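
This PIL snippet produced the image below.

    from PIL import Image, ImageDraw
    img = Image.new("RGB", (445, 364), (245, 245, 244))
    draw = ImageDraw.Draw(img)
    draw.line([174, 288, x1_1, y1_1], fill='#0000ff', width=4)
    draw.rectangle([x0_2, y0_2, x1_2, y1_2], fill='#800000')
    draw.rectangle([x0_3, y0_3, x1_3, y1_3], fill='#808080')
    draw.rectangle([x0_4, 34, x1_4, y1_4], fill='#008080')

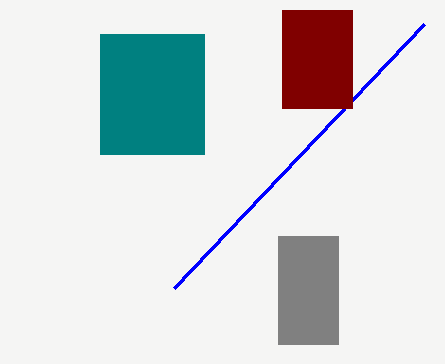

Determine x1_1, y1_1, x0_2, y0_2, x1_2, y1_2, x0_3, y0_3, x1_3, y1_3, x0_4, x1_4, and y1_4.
x1_1 = 424; y1_1 = 24; x0_2 = 282; y0_2 = 10; x1_2 = 352; y1_2 = 108; x0_3 = 278; y0_3 = 236; x1_3 = 338; y1_3 = 344; x0_4 = 100; x1_4 = 204; y1_4 = 154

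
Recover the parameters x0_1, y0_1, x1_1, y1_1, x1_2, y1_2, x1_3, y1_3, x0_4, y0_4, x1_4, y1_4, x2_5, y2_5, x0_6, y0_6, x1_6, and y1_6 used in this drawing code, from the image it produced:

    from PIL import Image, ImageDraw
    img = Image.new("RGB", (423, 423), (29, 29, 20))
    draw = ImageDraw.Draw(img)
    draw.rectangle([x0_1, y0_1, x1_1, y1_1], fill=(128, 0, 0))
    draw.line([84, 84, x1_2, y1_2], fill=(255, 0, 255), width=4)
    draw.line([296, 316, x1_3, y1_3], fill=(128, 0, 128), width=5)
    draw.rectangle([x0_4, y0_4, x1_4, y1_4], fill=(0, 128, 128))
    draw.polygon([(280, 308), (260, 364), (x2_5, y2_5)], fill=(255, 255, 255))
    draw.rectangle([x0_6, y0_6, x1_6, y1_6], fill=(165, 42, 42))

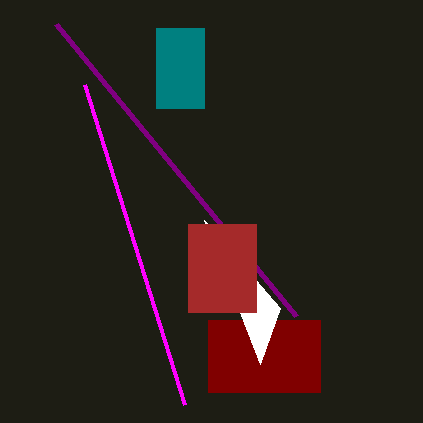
x0_1 = 208; y0_1 = 320; x1_1 = 320; y1_1 = 392; x1_2 = 184; y1_2 = 404; x1_3 = 56; y1_3 = 24; x0_4 = 156; y0_4 = 28; x1_4 = 204; y1_4 = 108; x2_5 = 204; y2_5 = 220; x0_6 = 188; y0_6 = 224; x1_6 = 256; y1_6 = 312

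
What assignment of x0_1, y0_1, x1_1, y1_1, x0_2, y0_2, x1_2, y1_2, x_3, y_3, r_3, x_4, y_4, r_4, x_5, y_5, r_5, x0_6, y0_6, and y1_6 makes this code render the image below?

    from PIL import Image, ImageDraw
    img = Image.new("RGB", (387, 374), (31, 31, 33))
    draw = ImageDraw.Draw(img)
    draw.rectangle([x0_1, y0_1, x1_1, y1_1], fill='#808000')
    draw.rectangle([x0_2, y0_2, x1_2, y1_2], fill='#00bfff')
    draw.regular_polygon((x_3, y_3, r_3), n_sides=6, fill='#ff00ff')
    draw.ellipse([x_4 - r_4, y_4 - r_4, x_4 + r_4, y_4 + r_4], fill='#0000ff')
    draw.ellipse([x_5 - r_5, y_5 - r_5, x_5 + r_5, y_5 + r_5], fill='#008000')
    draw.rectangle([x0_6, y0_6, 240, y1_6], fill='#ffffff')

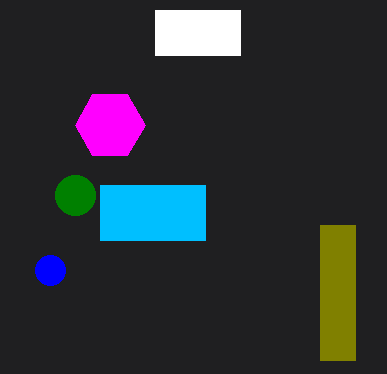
x0_1 = 320; y0_1 = 225; x1_1 = 355; y1_1 = 360; x0_2 = 100; y0_2 = 185; x1_2 = 205; y1_2 = 240; x_3 = 110; y_3 = 125; r_3 = 35; x_4 = 50; y_4 = 270; r_4 = 15; x_5 = 75; y_5 = 195; r_5 = 20; x0_6 = 155; y0_6 = 10; y1_6 = 55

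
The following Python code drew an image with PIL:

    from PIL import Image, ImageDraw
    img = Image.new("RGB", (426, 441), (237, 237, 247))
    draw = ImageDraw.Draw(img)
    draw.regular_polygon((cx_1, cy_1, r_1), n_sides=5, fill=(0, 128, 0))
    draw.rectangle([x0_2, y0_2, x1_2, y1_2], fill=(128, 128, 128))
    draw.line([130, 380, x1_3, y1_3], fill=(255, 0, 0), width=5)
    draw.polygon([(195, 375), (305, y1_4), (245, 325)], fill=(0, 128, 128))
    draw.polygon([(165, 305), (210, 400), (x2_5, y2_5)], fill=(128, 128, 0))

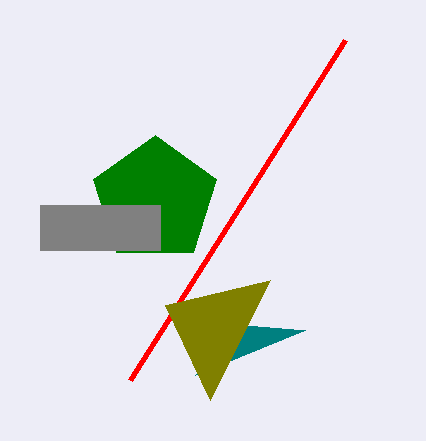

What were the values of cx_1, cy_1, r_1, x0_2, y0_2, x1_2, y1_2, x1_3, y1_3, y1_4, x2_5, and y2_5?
cx_1 = 155
cy_1 = 200
r_1 = 65
x0_2 = 40
y0_2 = 205
x1_2 = 160
y1_2 = 250
x1_3 = 345
y1_3 = 40
y1_4 = 330
x2_5 = 270
y2_5 = 280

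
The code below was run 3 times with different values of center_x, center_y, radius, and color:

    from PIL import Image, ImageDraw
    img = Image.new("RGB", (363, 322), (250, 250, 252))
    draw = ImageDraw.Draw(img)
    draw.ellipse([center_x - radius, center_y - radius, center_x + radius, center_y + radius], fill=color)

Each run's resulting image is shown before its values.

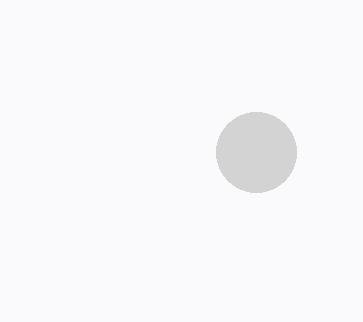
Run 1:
center_x = 256; center_y = 152; radius = 40; color = 'lightgray'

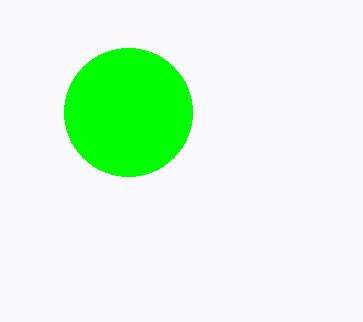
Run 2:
center_x = 128; center_y = 112; radius = 64; color = 'lime'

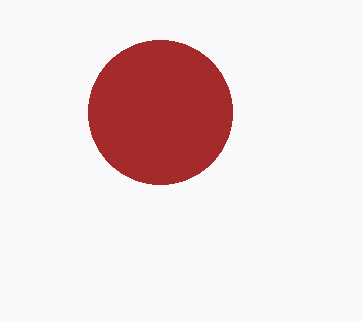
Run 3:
center_x = 160, center_y = 112, radius = 72, color = 'brown'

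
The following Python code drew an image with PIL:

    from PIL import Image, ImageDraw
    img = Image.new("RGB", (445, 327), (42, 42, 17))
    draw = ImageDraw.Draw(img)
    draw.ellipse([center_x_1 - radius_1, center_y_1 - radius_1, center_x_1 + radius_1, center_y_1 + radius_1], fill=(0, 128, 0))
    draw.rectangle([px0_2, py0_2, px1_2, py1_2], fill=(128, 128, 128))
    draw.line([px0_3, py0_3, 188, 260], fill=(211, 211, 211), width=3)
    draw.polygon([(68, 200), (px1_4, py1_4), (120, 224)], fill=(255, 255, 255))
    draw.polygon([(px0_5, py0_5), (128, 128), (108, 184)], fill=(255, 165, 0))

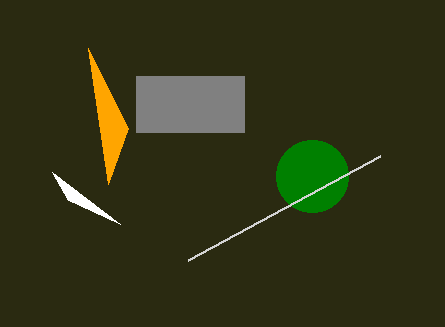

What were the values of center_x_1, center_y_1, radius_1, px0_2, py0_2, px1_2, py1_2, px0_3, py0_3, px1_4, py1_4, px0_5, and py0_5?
center_x_1 = 312, center_y_1 = 176, radius_1 = 36, px0_2 = 136, py0_2 = 76, px1_2 = 244, py1_2 = 132, px0_3 = 380, py0_3 = 156, px1_4 = 52, py1_4 = 172, px0_5 = 88, py0_5 = 48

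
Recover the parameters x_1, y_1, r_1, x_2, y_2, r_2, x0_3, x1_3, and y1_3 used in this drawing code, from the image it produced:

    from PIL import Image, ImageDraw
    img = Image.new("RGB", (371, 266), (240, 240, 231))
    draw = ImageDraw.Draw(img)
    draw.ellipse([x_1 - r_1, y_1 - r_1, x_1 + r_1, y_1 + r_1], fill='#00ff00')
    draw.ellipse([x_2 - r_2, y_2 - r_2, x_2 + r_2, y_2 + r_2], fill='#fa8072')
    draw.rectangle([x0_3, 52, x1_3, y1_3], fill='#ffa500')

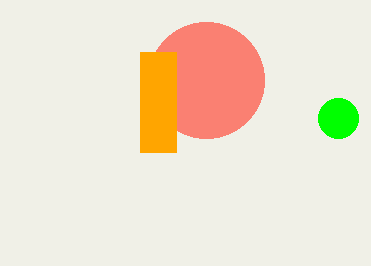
x_1 = 338, y_1 = 118, r_1 = 20, x_2 = 206, y_2 = 80, r_2 = 58, x0_3 = 140, x1_3 = 176, y1_3 = 152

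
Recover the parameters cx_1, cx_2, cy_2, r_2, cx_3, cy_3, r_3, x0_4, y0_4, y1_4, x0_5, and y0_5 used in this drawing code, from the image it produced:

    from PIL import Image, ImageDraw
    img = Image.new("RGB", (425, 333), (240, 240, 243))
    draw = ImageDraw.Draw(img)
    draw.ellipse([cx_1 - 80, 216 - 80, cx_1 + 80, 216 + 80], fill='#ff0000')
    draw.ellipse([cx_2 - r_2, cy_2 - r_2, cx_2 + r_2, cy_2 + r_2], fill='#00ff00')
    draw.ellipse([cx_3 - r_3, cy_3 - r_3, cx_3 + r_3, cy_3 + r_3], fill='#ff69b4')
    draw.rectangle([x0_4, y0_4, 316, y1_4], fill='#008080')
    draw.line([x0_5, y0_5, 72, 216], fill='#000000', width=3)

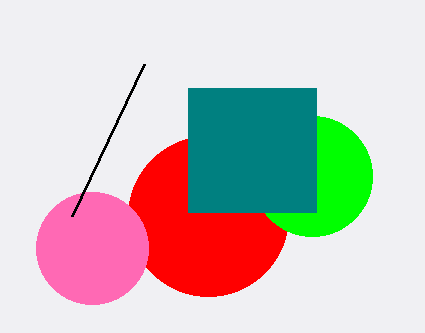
cx_1 = 208; cx_2 = 312; cy_2 = 176; r_2 = 60; cx_3 = 92; cy_3 = 248; r_3 = 56; x0_4 = 188; y0_4 = 88; y1_4 = 212; x0_5 = 144; y0_5 = 64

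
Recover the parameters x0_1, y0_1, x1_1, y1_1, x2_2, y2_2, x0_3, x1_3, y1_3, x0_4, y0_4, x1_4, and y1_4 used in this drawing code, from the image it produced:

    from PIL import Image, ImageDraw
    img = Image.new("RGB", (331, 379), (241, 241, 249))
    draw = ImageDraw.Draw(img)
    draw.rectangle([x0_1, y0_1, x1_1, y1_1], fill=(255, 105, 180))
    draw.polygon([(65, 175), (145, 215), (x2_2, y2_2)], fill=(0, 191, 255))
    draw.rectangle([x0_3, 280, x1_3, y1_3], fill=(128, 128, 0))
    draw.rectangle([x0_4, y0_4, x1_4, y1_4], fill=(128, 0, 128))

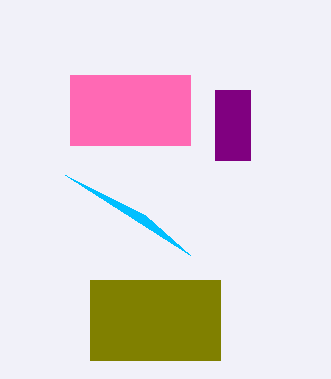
x0_1 = 70, y0_1 = 75, x1_1 = 190, y1_1 = 145, x2_2 = 190, y2_2 = 255, x0_3 = 90, x1_3 = 220, y1_3 = 360, x0_4 = 215, y0_4 = 90, x1_4 = 250, y1_4 = 160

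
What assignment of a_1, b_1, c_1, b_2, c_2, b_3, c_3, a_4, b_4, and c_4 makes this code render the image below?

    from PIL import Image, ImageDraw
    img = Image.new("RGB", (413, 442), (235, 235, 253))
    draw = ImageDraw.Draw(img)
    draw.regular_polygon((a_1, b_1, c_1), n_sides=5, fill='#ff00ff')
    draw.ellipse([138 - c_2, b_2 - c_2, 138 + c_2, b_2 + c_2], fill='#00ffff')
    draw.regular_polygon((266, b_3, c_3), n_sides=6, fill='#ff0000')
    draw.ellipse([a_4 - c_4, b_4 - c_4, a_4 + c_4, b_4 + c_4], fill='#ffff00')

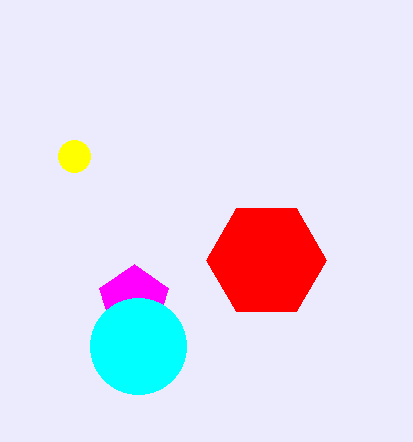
a_1 = 134
b_1 = 300
c_1 = 36
b_2 = 346
c_2 = 48
b_3 = 260
c_3 = 60
a_4 = 74
b_4 = 156
c_4 = 16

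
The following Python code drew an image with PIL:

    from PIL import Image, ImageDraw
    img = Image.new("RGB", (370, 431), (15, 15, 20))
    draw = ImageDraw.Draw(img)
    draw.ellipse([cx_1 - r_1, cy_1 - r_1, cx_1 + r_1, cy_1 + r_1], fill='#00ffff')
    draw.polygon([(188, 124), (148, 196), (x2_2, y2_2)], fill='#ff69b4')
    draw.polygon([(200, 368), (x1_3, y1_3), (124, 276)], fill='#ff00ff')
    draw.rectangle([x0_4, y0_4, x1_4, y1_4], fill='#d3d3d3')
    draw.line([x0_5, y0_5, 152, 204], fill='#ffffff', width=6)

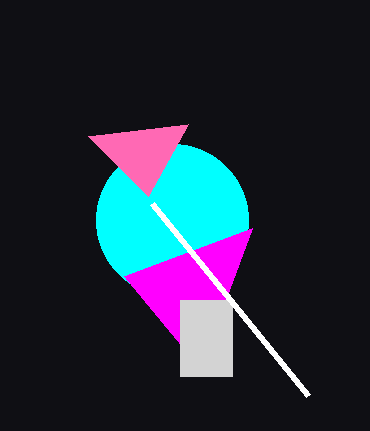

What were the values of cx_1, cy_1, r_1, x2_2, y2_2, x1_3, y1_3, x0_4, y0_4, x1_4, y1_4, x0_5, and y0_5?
cx_1 = 172
cy_1 = 220
r_1 = 76
x2_2 = 88
y2_2 = 136
x1_3 = 252
y1_3 = 228
x0_4 = 180
y0_4 = 300
x1_4 = 232
y1_4 = 376
x0_5 = 308
y0_5 = 396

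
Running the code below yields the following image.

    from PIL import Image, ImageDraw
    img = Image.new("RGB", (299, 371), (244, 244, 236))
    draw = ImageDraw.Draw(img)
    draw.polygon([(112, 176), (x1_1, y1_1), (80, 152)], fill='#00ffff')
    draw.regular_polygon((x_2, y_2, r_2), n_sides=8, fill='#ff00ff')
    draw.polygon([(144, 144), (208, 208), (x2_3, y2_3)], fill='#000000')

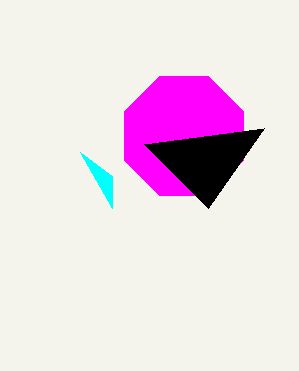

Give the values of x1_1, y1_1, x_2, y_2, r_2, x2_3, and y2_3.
x1_1 = 112
y1_1 = 208
x_2 = 184
y_2 = 136
r_2 = 64
x2_3 = 264
y2_3 = 128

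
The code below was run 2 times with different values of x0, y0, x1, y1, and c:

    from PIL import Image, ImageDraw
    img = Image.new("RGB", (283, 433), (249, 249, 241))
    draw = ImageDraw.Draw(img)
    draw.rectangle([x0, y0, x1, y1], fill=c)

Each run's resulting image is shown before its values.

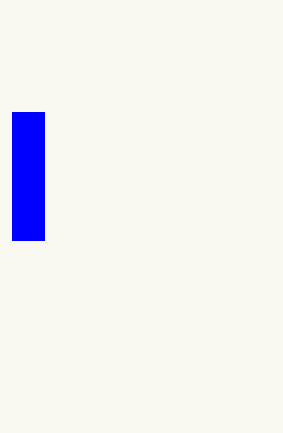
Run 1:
x0 = 12
y0 = 112
x1 = 44
y1 = 240
c = 'blue'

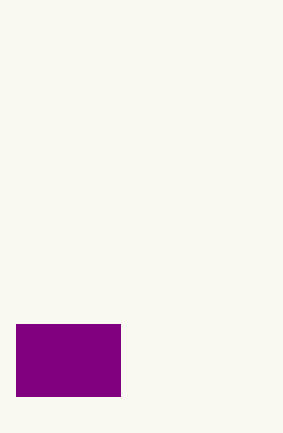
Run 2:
x0 = 16
y0 = 324
x1 = 120
y1 = 396
c = 'purple'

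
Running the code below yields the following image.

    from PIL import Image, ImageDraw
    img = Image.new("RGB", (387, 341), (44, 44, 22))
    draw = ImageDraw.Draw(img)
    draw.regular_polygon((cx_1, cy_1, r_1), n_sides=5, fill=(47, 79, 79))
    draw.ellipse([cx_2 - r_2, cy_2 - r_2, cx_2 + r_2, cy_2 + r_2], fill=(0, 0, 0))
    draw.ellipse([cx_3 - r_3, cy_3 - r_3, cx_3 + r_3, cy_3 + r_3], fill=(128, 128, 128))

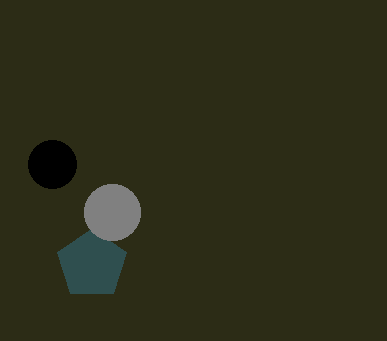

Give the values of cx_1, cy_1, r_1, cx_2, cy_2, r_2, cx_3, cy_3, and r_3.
cx_1 = 92
cy_1 = 264
r_1 = 36
cx_2 = 52
cy_2 = 164
r_2 = 24
cx_3 = 112
cy_3 = 212
r_3 = 28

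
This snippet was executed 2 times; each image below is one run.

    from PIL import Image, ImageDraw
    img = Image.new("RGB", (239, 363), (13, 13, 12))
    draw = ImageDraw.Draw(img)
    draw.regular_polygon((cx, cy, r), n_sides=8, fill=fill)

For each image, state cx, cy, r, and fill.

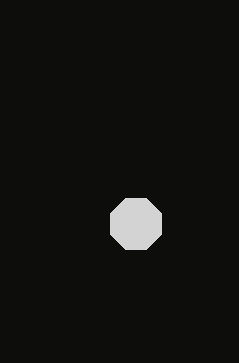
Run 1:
cx = 136, cy = 224, r = 28, fill = 'lightgray'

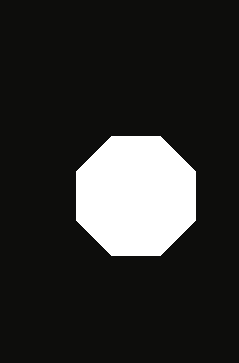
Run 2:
cx = 136, cy = 196, r = 64, fill = 'white'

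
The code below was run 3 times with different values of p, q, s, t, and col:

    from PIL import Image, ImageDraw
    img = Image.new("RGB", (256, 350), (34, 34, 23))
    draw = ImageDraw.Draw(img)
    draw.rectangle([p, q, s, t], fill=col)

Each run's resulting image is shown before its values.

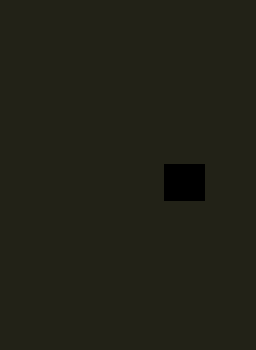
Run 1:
p = 164
q = 164
s = 204
t = 200
col = 'black'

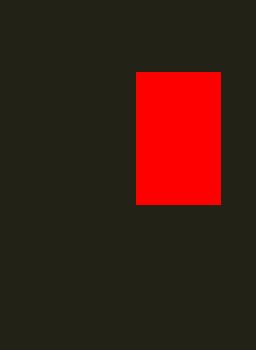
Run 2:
p = 136; q = 72; s = 220; t = 204; col = 'red'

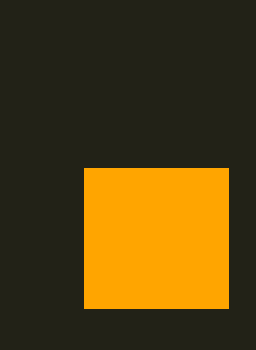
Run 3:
p = 84, q = 168, s = 228, t = 308, col = 'orange'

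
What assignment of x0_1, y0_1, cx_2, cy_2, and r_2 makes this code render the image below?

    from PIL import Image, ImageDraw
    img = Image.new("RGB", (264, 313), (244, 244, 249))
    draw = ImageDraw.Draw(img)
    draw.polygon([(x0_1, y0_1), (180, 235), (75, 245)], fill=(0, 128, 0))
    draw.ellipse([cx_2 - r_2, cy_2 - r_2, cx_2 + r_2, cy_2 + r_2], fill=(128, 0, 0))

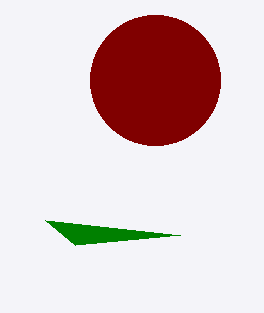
x0_1 = 45
y0_1 = 220
cx_2 = 155
cy_2 = 80
r_2 = 65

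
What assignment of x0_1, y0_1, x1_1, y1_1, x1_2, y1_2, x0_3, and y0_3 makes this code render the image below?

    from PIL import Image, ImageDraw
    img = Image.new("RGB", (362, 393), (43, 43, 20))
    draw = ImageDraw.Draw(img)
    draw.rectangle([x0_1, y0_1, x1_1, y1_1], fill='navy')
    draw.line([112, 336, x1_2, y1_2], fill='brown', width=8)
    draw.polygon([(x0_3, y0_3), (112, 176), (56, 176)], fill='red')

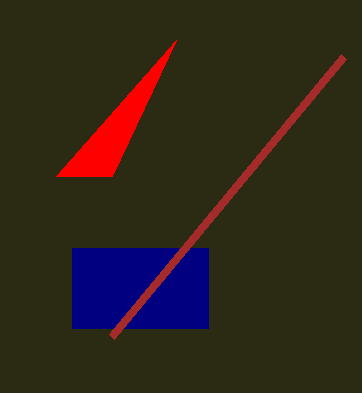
x0_1 = 72, y0_1 = 248, x1_1 = 208, y1_1 = 328, x1_2 = 344, y1_2 = 56, x0_3 = 176, y0_3 = 40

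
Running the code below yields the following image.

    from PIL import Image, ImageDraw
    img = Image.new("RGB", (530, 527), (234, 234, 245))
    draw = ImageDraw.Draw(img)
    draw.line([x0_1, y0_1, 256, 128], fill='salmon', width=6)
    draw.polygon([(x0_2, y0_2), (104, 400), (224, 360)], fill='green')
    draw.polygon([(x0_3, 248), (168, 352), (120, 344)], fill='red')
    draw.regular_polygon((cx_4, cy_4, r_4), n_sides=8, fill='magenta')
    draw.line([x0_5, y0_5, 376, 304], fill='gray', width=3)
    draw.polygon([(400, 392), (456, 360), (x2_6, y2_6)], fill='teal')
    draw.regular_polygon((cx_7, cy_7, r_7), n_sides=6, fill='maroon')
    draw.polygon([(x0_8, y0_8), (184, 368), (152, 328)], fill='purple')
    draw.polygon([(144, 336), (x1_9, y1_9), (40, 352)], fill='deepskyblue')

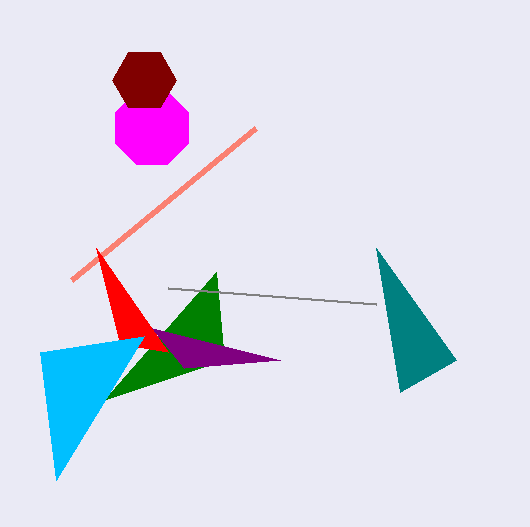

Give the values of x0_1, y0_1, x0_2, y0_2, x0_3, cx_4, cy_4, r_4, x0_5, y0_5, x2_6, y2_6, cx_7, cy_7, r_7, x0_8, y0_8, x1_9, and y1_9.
x0_1 = 72
y0_1 = 280
x0_2 = 216
y0_2 = 272
x0_3 = 96
cx_4 = 152
cy_4 = 128
r_4 = 40
x0_5 = 168
y0_5 = 288
x2_6 = 376
y2_6 = 248
cx_7 = 144
cy_7 = 80
r_7 = 32
x0_8 = 280
y0_8 = 360
x1_9 = 56
y1_9 = 480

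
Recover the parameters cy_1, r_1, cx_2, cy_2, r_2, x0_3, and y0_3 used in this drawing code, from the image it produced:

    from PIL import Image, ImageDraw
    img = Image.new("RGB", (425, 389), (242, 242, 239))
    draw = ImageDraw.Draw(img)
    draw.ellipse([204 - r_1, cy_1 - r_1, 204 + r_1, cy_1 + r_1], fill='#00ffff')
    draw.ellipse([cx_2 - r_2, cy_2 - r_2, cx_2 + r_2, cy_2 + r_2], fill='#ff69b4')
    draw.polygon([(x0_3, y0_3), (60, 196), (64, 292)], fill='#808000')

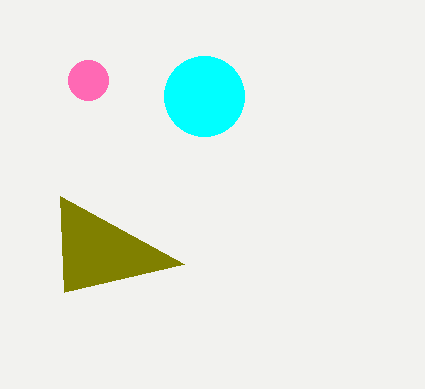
cy_1 = 96; r_1 = 40; cx_2 = 88; cy_2 = 80; r_2 = 20; x0_3 = 184; y0_3 = 264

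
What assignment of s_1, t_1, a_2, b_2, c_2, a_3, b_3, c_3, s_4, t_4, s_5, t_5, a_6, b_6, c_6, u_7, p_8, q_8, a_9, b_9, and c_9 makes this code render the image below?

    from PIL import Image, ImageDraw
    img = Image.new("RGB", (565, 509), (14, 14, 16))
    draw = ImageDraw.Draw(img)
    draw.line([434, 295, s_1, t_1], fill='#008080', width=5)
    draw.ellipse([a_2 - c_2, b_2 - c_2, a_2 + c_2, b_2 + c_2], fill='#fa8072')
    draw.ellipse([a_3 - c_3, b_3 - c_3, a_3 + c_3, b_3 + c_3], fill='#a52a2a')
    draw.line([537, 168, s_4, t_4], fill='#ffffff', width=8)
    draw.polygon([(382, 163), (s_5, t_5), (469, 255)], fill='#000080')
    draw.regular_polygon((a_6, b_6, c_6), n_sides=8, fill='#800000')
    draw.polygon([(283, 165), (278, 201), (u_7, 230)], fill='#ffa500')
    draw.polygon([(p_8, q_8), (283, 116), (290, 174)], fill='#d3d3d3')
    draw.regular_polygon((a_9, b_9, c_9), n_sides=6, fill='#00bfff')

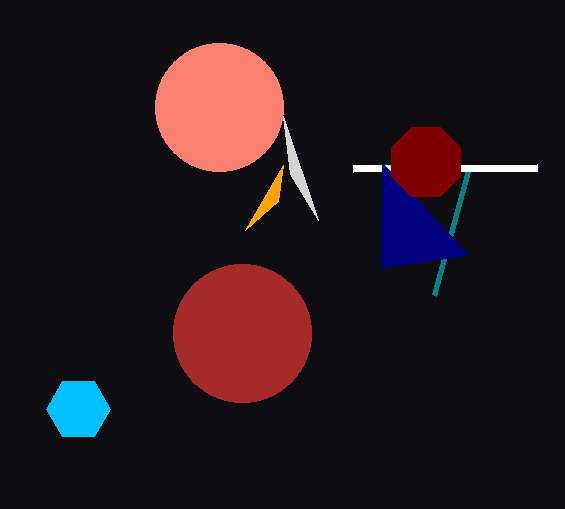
s_1 = 468, t_1 = 171, a_2 = 219, b_2 = 107, c_2 = 64, a_3 = 242, b_3 = 333, c_3 = 69, s_4 = 353, t_4 = 169, s_5 = 381, t_5 = 268, a_6 = 426, b_6 = 162, c_6 = 37, u_7 = 245, p_8 = 318, q_8 = 220, a_9 = 78, b_9 = 409, c_9 = 32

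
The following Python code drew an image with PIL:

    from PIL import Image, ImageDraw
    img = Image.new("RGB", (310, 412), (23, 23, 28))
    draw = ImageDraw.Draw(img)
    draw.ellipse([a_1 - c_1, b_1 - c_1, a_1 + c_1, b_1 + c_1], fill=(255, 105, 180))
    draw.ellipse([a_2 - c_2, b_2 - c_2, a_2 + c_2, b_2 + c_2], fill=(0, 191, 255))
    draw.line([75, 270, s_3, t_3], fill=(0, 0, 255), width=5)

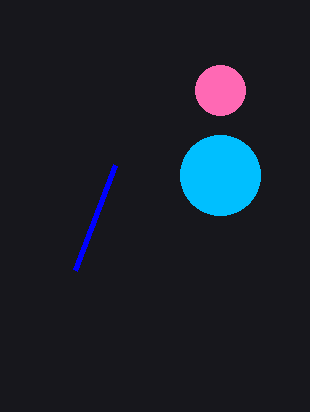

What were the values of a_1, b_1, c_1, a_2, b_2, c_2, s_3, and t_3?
a_1 = 220, b_1 = 90, c_1 = 25, a_2 = 220, b_2 = 175, c_2 = 40, s_3 = 115, t_3 = 165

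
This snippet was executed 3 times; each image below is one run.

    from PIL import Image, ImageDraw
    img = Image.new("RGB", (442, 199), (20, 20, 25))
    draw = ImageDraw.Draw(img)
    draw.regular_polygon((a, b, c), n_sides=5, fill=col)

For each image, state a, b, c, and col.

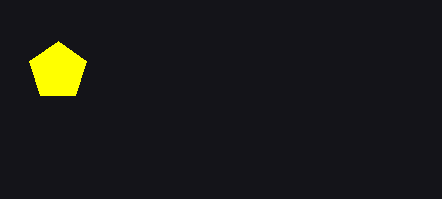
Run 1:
a = 58, b = 71, c = 30, col = 'yellow'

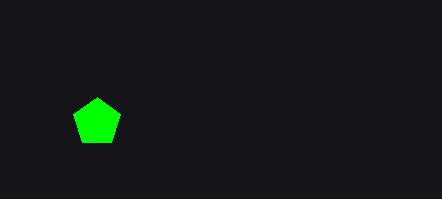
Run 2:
a = 97, b = 122, c = 25, col = 'lime'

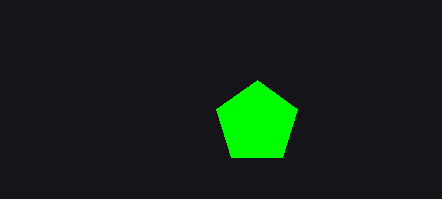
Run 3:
a = 257, b = 123, c = 43, col = 'lime'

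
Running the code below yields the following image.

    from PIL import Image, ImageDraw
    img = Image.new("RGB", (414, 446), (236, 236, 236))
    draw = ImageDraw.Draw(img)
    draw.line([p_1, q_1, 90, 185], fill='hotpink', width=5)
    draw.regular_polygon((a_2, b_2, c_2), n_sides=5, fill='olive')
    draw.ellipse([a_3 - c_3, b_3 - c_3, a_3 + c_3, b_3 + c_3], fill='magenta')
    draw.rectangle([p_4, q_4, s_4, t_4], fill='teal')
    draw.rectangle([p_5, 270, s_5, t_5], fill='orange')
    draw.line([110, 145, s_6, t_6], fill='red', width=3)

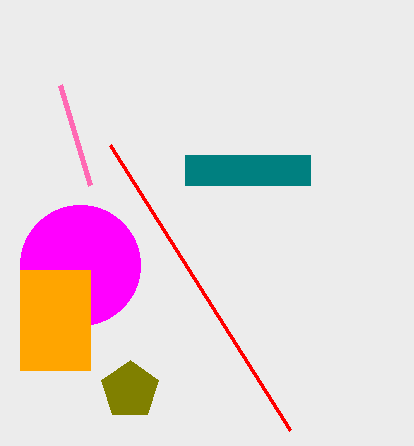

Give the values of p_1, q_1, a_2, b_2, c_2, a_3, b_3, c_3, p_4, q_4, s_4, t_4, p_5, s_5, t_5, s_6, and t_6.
p_1 = 60; q_1 = 85; a_2 = 130; b_2 = 390; c_2 = 30; a_3 = 80; b_3 = 265; c_3 = 60; p_4 = 185; q_4 = 155; s_4 = 310; t_4 = 185; p_5 = 20; s_5 = 90; t_5 = 370; s_6 = 290; t_6 = 430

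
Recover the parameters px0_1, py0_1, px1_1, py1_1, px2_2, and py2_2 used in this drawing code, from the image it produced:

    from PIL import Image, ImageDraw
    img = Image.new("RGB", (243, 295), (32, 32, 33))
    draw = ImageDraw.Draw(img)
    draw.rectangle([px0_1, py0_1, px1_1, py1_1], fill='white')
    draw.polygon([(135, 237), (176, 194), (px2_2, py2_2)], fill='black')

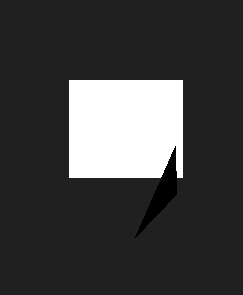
px0_1 = 69; py0_1 = 80; px1_1 = 182; py1_1 = 177; px2_2 = 175; py2_2 = 146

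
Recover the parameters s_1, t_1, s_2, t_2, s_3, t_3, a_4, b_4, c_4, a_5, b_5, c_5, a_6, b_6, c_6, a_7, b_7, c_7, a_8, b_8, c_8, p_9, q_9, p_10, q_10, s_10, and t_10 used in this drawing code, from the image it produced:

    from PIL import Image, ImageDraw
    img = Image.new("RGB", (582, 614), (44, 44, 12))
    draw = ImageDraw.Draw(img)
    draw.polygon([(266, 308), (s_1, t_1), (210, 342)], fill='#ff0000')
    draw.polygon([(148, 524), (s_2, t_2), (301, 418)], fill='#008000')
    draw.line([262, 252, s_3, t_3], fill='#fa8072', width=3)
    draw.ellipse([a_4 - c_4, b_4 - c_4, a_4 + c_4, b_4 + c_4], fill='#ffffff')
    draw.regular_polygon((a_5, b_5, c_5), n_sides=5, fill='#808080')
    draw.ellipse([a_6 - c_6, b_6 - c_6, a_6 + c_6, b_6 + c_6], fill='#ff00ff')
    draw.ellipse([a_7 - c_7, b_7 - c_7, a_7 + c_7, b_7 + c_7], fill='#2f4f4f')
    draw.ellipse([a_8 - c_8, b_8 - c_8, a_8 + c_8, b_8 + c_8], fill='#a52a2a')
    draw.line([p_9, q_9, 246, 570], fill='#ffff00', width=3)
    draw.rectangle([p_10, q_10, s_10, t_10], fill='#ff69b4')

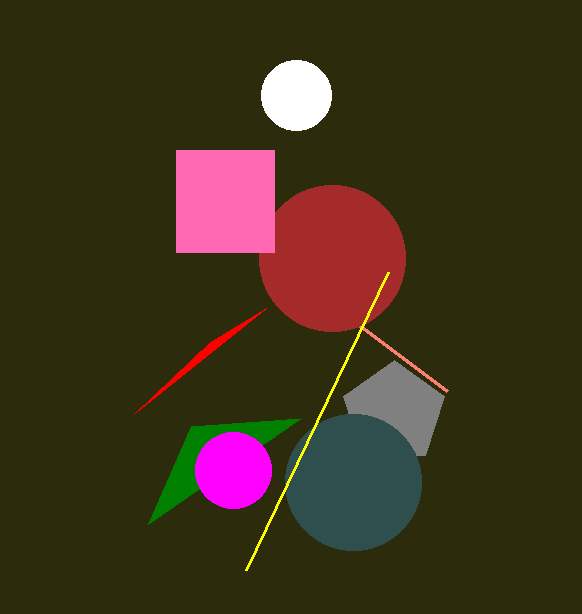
s_1 = 135; t_1 = 413; s_2 = 191; t_2 = 426; s_3 = 447; t_3 = 391; a_4 = 296; b_4 = 95; c_4 = 35; a_5 = 394; b_5 = 413; c_5 = 53; a_6 = 233; b_6 = 470; c_6 = 38; a_7 = 353; b_7 = 482; c_7 = 68; a_8 = 332; b_8 = 258; c_8 = 73; p_9 = 388; q_9 = 272; p_10 = 176; q_10 = 150; s_10 = 274; t_10 = 252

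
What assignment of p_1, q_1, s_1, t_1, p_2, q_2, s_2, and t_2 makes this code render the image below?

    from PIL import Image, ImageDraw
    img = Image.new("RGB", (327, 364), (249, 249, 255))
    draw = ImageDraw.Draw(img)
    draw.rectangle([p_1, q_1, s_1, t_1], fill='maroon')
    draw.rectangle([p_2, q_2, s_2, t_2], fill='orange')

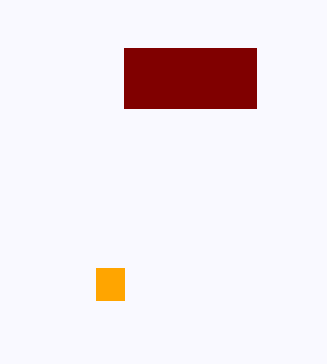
p_1 = 124
q_1 = 48
s_1 = 256
t_1 = 108
p_2 = 96
q_2 = 268
s_2 = 124
t_2 = 300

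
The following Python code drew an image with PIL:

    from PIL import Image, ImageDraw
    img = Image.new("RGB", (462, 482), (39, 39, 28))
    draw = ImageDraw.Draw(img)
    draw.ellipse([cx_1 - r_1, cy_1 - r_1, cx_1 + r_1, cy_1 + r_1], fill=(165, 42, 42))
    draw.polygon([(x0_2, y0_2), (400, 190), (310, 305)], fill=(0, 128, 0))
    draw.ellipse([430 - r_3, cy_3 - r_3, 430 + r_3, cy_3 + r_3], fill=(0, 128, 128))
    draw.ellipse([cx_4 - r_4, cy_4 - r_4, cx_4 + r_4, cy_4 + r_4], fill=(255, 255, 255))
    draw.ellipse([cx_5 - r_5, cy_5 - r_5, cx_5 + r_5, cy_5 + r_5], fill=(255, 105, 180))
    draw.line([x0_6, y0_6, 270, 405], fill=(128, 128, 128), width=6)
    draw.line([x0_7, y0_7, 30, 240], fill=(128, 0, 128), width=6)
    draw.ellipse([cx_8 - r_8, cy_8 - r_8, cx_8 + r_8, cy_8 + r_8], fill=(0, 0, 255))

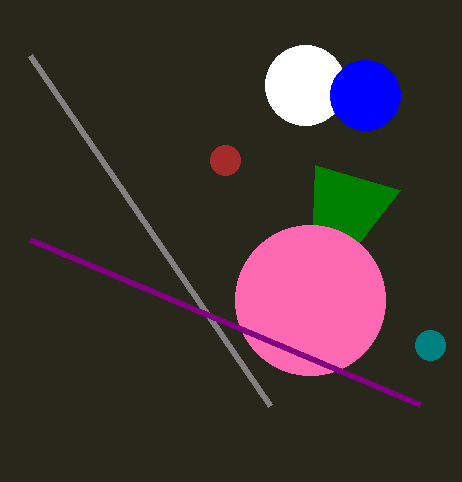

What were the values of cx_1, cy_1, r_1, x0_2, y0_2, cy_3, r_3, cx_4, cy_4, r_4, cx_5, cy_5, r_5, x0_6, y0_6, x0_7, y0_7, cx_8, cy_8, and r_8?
cx_1 = 225, cy_1 = 160, r_1 = 15, x0_2 = 315, y0_2 = 165, cy_3 = 345, r_3 = 15, cx_4 = 305, cy_4 = 85, r_4 = 40, cx_5 = 310, cy_5 = 300, r_5 = 75, x0_6 = 30, y0_6 = 55, x0_7 = 420, y0_7 = 405, cx_8 = 365, cy_8 = 95, r_8 = 35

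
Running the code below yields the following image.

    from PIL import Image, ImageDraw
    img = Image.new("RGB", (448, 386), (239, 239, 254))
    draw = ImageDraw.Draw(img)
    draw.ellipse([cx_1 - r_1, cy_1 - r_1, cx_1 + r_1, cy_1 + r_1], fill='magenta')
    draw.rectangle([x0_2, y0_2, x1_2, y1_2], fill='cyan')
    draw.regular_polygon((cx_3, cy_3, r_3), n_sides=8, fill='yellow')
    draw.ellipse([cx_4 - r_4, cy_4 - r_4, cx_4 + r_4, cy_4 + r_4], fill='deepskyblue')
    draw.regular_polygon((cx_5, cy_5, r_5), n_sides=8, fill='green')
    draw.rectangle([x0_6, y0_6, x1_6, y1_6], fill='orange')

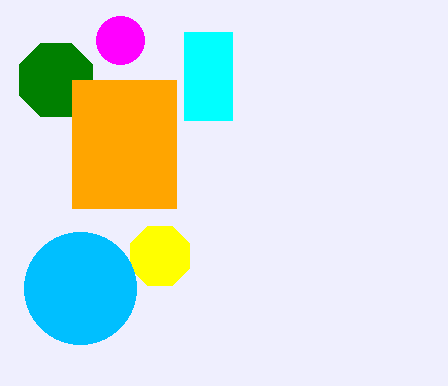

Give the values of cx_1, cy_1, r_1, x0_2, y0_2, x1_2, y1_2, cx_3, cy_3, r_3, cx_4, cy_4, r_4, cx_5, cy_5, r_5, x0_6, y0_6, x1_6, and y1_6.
cx_1 = 120, cy_1 = 40, r_1 = 24, x0_2 = 184, y0_2 = 32, x1_2 = 232, y1_2 = 120, cx_3 = 160, cy_3 = 256, r_3 = 32, cx_4 = 80, cy_4 = 288, r_4 = 56, cx_5 = 56, cy_5 = 80, r_5 = 40, x0_6 = 72, y0_6 = 80, x1_6 = 176, y1_6 = 208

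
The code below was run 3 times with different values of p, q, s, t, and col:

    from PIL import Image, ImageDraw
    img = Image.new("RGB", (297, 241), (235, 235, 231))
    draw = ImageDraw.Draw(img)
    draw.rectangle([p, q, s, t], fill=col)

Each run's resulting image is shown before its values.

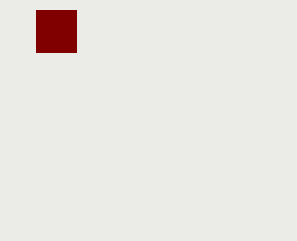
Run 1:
p = 36; q = 10; s = 76; t = 52; col = 'maroon'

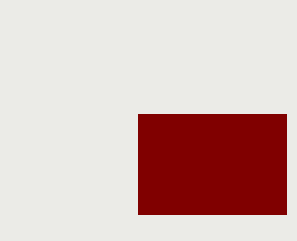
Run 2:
p = 138, q = 114, s = 286, t = 214, col = 'maroon'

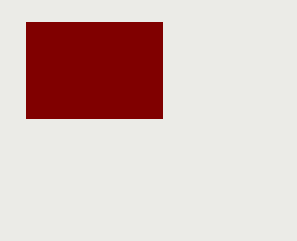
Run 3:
p = 26
q = 22
s = 162
t = 118
col = 'maroon'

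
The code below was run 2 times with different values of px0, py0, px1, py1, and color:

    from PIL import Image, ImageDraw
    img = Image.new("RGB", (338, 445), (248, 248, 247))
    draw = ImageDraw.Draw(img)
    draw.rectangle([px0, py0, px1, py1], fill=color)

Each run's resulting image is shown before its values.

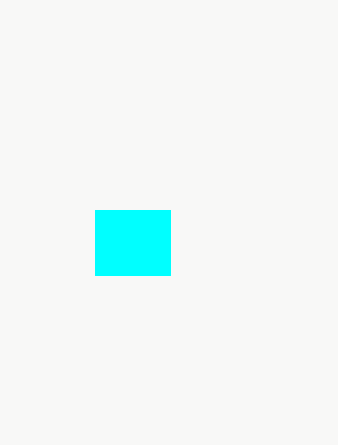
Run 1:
px0 = 95, py0 = 210, px1 = 170, py1 = 275, color = 'cyan'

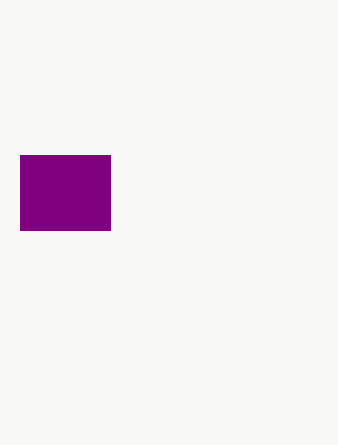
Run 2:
px0 = 20; py0 = 155; px1 = 110; py1 = 230; color = 'purple'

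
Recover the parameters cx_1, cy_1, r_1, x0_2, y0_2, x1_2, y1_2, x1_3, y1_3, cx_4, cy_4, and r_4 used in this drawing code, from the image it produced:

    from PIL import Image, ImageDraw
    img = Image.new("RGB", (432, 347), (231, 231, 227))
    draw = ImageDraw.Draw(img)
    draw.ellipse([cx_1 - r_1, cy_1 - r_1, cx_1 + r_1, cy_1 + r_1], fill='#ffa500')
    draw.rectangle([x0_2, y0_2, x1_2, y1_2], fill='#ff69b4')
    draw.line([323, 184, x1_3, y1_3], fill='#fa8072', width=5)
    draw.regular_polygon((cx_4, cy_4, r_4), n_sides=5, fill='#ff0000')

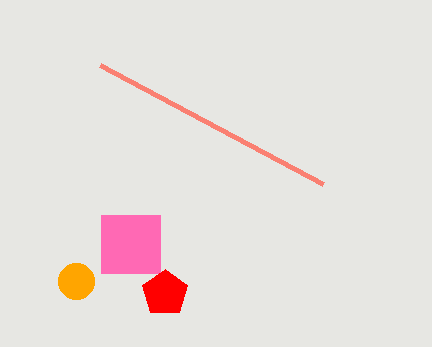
cx_1 = 76, cy_1 = 281, r_1 = 18, x0_2 = 101, y0_2 = 215, x1_2 = 160, y1_2 = 273, x1_3 = 100, y1_3 = 65, cx_4 = 165, cy_4 = 293, r_4 = 24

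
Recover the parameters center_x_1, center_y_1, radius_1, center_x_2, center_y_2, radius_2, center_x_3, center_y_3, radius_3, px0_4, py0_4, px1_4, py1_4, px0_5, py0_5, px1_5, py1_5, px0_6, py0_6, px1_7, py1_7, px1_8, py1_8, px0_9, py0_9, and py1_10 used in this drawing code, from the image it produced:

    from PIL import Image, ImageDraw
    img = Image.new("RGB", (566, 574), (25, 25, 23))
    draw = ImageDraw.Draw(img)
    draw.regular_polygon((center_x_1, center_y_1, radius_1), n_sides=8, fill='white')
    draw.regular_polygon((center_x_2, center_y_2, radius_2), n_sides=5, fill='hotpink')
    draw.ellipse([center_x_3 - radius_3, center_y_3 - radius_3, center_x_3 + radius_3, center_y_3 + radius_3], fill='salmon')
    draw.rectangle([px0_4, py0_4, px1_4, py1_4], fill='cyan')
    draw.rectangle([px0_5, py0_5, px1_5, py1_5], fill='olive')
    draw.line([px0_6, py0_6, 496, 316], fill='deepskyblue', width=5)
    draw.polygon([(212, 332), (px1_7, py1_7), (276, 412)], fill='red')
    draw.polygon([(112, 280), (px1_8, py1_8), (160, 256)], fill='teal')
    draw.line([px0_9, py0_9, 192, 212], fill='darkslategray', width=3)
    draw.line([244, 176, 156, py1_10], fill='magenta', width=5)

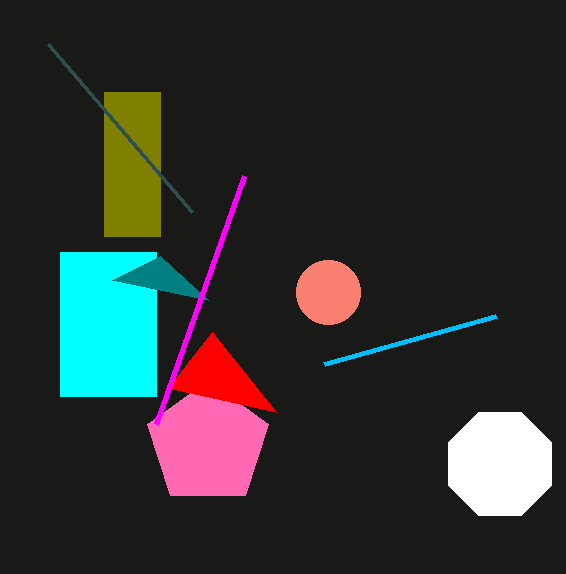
center_x_1 = 500, center_y_1 = 464, radius_1 = 56, center_x_2 = 208, center_y_2 = 444, radius_2 = 64, center_x_3 = 328, center_y_3 = 292, radius_3 = 32, px0_4 = 60, py0_4 = 252, px1_4 = 156, py1_4 = 396, px0_5 = 104, py0_5 = 92, px1_5 = 160, py1_5 = 236, px0_6 = 324, py0_6 = 364, px1_7 = 168, py1_7 = 388, px1_8 = 208, py1_8 = 300, px0_9 = 48, py0_9 = 44, py1_10 = 424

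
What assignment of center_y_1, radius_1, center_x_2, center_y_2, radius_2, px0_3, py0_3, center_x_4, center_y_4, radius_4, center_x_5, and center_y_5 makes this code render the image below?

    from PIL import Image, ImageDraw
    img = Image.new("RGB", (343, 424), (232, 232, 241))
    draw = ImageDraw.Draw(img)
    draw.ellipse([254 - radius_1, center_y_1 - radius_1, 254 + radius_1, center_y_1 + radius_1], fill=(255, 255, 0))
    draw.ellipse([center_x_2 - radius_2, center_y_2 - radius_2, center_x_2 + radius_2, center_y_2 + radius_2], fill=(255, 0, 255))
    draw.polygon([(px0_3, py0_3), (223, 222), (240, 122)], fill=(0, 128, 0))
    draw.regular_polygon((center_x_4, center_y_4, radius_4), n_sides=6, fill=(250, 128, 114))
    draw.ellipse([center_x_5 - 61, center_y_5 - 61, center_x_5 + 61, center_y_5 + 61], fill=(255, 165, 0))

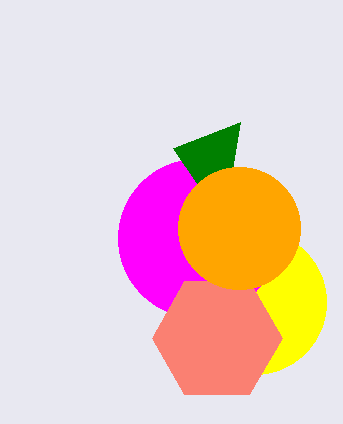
center_y_1 = 302, radius_1 = 72, center_x_2 = 197, center_y_2 = 238, radius_2 = 79, px0_3 = 173, py0_3 = 148, center_x_4 = 217, center_y_4 = 338, radius_4 = 65, center_x_5 = 239, center_y_5 = 228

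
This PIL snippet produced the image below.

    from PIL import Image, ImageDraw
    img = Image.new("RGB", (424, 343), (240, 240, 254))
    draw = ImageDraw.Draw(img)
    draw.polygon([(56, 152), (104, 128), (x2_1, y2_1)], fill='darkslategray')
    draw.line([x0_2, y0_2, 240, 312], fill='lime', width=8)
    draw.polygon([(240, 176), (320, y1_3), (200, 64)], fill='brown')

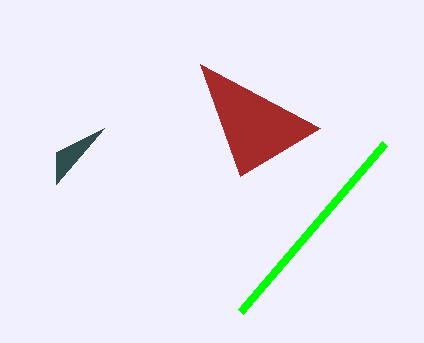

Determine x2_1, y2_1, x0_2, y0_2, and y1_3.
x2_1 = 56
y2_1 = 184
x0_2 = 384
y0_2 = 144
y1_3 = 128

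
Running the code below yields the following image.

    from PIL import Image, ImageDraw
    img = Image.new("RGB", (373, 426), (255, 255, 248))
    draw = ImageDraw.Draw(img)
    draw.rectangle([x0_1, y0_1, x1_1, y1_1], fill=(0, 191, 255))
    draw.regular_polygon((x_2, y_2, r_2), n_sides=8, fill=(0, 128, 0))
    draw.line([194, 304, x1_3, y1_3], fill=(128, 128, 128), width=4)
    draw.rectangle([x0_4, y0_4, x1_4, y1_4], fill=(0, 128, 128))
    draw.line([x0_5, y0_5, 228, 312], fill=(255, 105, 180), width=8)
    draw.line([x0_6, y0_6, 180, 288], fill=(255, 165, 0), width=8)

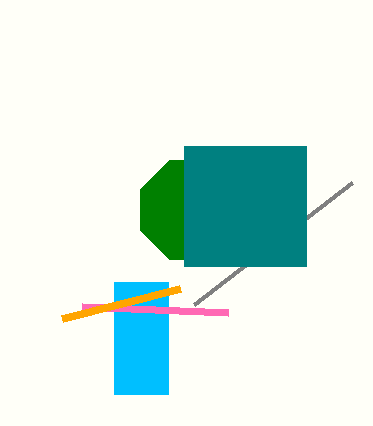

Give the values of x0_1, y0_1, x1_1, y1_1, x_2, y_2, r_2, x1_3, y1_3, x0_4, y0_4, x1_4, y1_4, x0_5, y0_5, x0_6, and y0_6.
x0_1 = 114
y0_1 = 282
x1_1 = 168
y1_1 = 394
x_2 = 190
y_2 = 210
r_2 = 54
x1_3 = 352
y1_3 = 182
x0_4 = 184
y0_4 = 146
x1_4 = 306
y1_4 = 266
x0_5 = 82
y0_5 = 306
x0_6 = 62
y0_6 = 318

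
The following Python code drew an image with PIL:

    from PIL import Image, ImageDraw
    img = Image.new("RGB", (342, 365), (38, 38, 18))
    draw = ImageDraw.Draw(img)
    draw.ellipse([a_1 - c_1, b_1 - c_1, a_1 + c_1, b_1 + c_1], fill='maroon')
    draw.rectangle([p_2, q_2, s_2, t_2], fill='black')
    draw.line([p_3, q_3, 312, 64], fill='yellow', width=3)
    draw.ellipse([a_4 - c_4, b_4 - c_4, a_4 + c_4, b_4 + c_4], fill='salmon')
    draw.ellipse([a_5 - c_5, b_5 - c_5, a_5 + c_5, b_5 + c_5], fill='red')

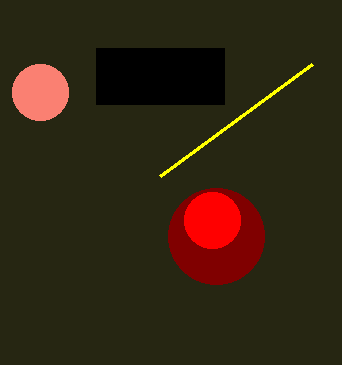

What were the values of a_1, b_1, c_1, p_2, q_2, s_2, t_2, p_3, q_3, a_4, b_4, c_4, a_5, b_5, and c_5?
a_1 = 216
b_1 = 236
c_1 = 48
p_2 = 96
q_2 = 48
s_2 = 224
t_2 = 104
p_3 = 160
q_3 = 176
a_4 = 40
b_4 = 92
c_4 = 28
a_5 = 212
b_5 = 220
c_5 = 28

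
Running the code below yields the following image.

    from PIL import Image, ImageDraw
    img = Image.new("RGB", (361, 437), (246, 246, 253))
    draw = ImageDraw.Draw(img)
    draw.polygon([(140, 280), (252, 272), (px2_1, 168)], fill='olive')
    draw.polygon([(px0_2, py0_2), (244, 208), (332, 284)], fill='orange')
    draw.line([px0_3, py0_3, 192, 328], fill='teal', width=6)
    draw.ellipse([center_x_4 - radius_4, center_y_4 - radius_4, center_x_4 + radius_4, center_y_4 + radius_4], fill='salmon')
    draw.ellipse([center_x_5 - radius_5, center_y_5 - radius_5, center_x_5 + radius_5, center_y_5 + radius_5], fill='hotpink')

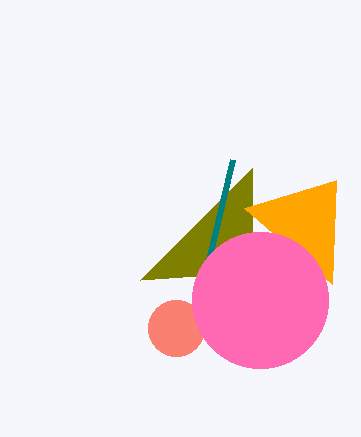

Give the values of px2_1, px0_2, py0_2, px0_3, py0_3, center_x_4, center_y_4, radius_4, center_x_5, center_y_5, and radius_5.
px2_1 = 252
px0_2 = 336
py0_2 = 180
px0_3 = 232
py0_3 = 160
center_x_4 = 176
center_y_4 = 328
radius_4 = 28
center_x_5 = 260
center_y_5 = 300
radius_5 = 68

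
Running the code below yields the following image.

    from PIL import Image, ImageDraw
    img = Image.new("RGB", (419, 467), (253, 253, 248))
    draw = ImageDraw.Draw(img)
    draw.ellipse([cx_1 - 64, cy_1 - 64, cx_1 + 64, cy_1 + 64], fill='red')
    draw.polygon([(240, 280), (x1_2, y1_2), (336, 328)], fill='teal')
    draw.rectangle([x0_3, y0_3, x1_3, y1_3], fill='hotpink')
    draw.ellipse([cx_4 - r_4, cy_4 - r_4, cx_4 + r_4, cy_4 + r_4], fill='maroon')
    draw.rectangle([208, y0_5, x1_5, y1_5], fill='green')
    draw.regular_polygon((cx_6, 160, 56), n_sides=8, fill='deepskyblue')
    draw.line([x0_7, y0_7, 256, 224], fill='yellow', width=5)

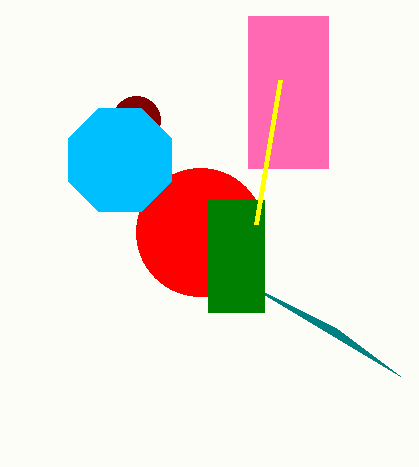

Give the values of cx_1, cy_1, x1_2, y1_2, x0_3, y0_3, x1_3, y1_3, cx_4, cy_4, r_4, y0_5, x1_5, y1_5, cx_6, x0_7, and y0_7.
cx_1 = 200, cy_1 = 232, x1_2 = 400, y1_2 = 376, x0_3 = 248, y0_3 = 16, x1_3 = 328, y1_3 = 168, cx_4 = 136, cy_4 = 120, r_4 = 24, y0_5 = 200, x1_5 = 264, y1_5 = 312, cx_6 = 120, x0_7 = 280, y0_7 = 80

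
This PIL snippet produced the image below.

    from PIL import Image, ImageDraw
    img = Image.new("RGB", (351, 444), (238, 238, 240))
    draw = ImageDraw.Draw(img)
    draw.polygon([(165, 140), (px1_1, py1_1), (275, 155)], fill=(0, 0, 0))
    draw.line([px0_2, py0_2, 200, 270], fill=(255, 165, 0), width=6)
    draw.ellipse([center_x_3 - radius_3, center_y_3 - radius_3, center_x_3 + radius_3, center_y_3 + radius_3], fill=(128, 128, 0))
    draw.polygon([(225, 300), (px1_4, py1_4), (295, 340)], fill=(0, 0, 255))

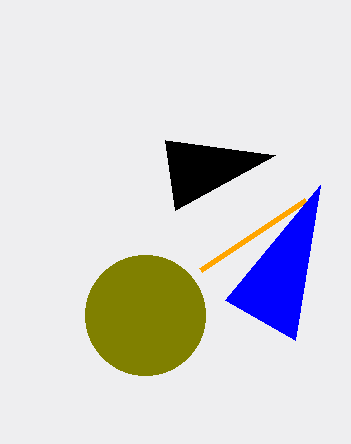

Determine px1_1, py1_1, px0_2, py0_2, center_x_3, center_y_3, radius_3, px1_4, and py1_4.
px1_1 = 175; py1_1 = 210; px0_2 = 305; py0_2 = 200; center_x_3 = 145; center_y_3 = 315; radius_3 = 60; px1_4 = 320; py1_4 = 185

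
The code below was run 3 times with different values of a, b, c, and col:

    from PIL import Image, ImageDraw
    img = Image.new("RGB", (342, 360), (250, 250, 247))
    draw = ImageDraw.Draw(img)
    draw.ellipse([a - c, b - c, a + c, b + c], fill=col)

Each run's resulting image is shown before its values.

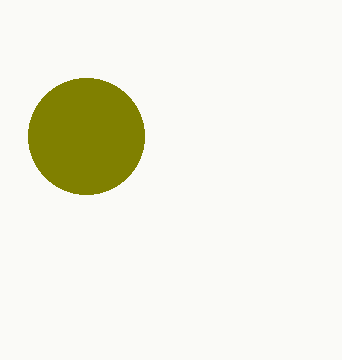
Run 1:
a = 86; b = 136; c = 58; col = 'olive'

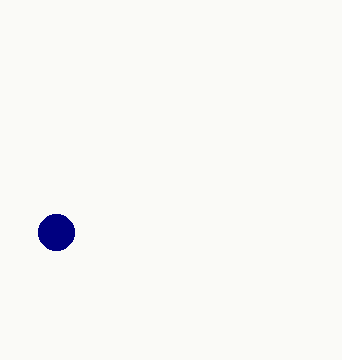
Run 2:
a = 56; b = 232; c = 18; col = 'navy'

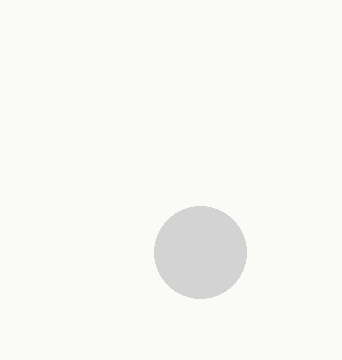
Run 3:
a = 200, b = 252, c = 46, col = 'lightgray'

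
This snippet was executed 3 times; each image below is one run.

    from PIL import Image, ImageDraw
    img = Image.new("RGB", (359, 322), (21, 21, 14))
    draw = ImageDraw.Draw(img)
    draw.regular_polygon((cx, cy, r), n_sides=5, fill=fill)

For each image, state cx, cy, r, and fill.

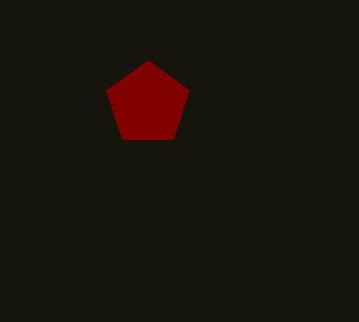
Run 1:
cx = 148, cy = 104, r = 44, fill = 'maroon'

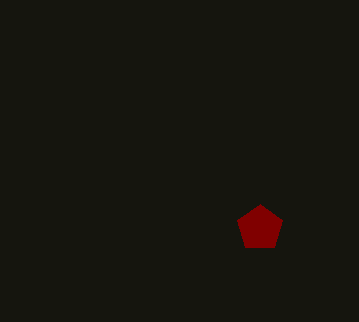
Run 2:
cx = 260; cy = 228; r = 24; fill = 'maroon'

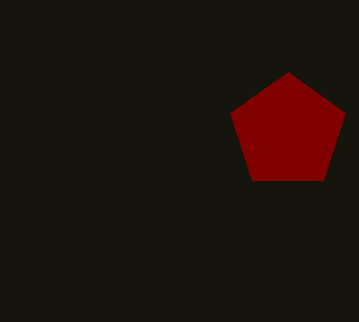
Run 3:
cx = 288; cy = 132; r = 60; fill = 'maroon'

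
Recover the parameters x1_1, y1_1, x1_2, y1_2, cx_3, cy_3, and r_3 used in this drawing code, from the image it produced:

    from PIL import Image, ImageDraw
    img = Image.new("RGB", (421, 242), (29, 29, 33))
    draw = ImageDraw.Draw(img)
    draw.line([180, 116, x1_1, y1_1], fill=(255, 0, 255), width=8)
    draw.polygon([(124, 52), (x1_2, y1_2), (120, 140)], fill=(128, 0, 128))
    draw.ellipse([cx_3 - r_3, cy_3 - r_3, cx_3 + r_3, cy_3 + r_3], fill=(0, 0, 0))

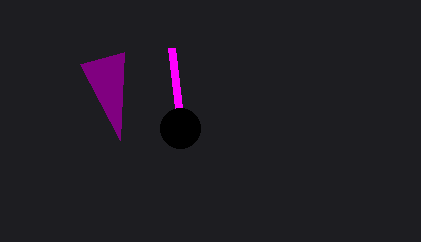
x1_1 = 172; y1_1 = 48; x1_2 = 80; y1_2 = 64; cx_3 = 180; cy_3 = 128; r_3 = 20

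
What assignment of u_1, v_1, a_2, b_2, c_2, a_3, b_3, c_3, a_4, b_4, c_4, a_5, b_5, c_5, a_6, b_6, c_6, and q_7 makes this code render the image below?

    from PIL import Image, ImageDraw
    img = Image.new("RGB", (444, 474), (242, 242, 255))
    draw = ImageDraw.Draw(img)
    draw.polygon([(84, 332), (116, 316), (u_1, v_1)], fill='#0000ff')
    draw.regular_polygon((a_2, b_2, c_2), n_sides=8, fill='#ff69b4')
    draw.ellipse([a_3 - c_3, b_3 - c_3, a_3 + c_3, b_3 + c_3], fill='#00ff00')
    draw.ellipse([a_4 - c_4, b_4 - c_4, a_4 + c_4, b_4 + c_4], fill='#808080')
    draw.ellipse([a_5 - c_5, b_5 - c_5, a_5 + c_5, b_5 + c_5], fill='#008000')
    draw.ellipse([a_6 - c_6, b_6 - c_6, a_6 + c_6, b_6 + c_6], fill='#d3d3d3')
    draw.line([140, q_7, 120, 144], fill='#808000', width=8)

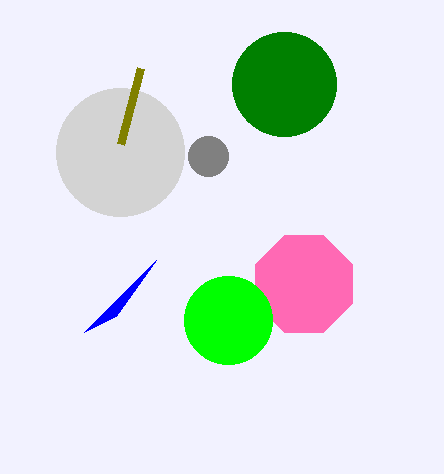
u_1 = 156, v_1 = 260, a_2 = 304, b_2 = 284, c_2 = 52, a_3 = 228, b_3 = 320, c_3 = 44, a_4 = 208, b_4 = 156, c_4 = 20, a_5 = 284, b_5 = 84, c_5 = 52, a_6 = 120, b_6 = 152, c_6 = 64, q_7 = 68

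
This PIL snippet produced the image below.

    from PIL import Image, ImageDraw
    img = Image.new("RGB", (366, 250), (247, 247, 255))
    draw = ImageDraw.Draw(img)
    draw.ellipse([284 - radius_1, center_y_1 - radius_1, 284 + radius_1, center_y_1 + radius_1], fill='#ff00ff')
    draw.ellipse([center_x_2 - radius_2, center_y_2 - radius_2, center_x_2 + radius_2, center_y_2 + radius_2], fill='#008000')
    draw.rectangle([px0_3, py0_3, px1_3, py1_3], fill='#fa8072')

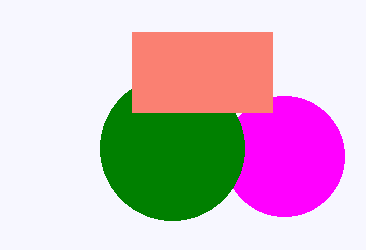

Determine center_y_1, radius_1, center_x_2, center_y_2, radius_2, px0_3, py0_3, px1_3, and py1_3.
center_y_1 = 156, radius_1 = 60, center_x_2 = 172, center_y_2 = 148, radius_2 = 72, px0_3 = 132, py0_3 = 32, px1_3 = 272, py1_3 = 112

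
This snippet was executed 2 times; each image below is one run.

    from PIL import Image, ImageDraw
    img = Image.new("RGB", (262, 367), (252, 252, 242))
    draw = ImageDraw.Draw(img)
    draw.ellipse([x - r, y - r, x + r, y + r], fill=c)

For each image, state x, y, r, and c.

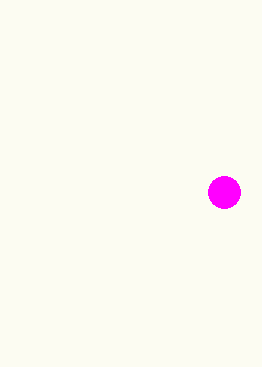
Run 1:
x = 224
y = 192
r = 16
c = 'magenta'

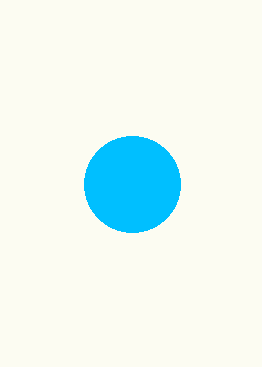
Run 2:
x = 132, y = 184, r = 48, c = 'deepskyblue'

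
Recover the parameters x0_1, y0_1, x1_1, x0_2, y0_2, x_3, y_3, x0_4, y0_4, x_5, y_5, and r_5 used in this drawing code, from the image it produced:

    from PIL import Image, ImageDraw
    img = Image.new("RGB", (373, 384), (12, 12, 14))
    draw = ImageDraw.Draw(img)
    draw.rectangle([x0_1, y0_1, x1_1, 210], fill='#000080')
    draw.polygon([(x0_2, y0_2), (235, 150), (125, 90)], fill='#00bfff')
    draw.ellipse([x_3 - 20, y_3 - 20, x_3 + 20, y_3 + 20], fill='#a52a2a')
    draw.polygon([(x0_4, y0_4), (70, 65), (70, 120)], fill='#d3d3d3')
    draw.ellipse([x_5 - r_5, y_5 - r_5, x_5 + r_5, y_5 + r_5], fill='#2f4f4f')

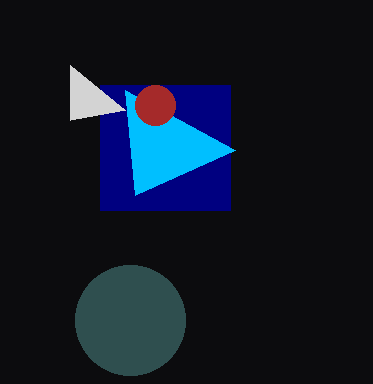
x0_1 = 100; y0_1 = 85; x1_1 = 230; x0_2 = 135; y0_2 = 195; x_3 = 155; y_3 = 105; x0_4 = 125; y0_4 = 110; x_5 = 130; y_5 = 320; r_5 = 55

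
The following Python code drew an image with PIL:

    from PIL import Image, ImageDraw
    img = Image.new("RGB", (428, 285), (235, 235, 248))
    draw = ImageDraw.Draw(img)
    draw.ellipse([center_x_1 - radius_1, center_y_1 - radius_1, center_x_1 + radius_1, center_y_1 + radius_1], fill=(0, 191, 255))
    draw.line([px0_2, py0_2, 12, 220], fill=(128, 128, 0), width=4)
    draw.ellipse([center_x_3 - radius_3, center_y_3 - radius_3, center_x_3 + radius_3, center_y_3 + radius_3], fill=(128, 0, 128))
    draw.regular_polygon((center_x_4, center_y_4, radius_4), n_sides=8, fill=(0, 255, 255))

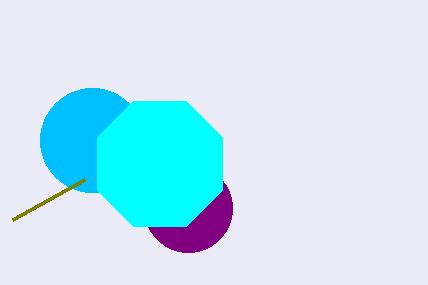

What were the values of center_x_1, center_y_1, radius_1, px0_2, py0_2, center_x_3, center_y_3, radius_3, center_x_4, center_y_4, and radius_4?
center_x_1 = 92, center_y_1 = 140, radius_1 = 52, px0_2 = 84, py0_2 = 180, center_x_3 = 188, center_y_3 = 208, radius_3 = 44, center_x_4 = 160, center_y_4 = 164, radius_4 = 68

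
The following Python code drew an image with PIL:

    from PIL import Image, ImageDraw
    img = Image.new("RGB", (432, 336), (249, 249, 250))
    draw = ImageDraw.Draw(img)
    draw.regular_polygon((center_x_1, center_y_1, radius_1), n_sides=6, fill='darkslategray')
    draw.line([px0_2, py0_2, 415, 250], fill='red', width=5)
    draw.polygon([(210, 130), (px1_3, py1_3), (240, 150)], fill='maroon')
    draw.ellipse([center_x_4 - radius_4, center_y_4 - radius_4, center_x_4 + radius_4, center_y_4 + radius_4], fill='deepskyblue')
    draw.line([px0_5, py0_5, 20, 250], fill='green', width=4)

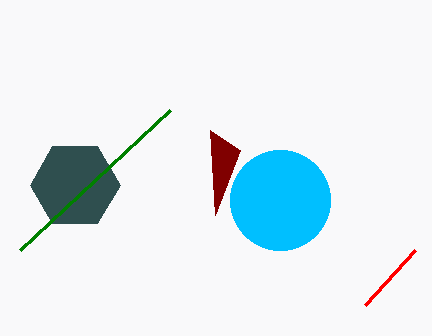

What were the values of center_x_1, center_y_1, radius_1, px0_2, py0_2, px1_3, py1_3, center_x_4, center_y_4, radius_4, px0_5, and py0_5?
center_x_1 = 75, center_y_1 = 185, radius_1 = 45, px0_2 = 365, py0_2 = 305, px1_3 = 215, py1_3 = 215, center_x_4 = 280, center_y_4 = 200, radius_4 = 50, px0_5 = 170, py0_5 = 110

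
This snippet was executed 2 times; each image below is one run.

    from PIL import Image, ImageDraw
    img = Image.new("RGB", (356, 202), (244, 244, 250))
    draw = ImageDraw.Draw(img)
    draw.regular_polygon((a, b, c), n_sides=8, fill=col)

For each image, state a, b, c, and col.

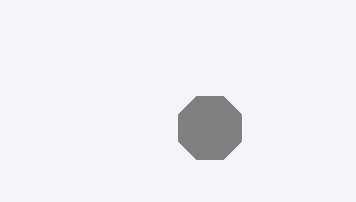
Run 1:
a = 210, b = 128, c = 34, col = 'gray'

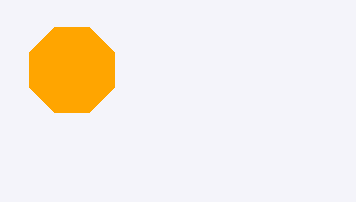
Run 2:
a = 72; b = 70; c = 46; col = 'orange'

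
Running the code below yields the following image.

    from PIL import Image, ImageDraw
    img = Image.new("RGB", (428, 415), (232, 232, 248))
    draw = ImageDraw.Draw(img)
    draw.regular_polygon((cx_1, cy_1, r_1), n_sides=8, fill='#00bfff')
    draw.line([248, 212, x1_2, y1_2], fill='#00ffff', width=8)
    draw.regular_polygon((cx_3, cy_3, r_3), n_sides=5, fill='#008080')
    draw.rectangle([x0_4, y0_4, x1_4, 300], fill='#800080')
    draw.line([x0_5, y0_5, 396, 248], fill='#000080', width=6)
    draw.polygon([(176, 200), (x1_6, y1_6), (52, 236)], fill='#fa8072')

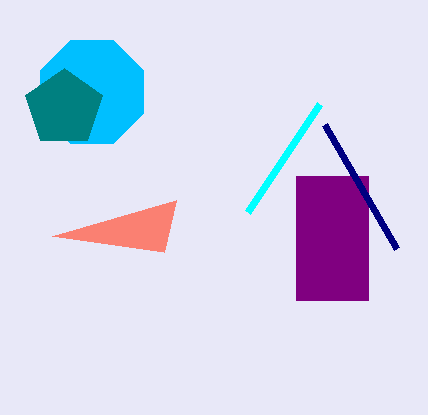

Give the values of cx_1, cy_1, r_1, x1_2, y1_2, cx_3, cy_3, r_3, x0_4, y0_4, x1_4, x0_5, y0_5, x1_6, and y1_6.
cx_1 = 92
cy_1 = 92
r_1 = 56
x1_2 = 320
y1_2 = 104
cx_3 = 64
cy_3 = 108
r_3 = 40
x0_4 = 296
y0_4 = 176
x1_4 = 368
x0_5 = 324
y0_5 = 124
x1_6 = 164
y1_6 = 252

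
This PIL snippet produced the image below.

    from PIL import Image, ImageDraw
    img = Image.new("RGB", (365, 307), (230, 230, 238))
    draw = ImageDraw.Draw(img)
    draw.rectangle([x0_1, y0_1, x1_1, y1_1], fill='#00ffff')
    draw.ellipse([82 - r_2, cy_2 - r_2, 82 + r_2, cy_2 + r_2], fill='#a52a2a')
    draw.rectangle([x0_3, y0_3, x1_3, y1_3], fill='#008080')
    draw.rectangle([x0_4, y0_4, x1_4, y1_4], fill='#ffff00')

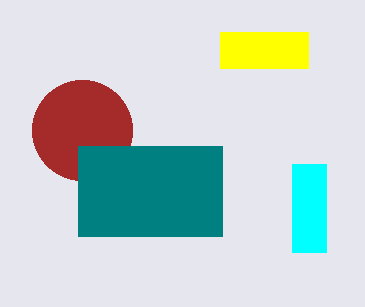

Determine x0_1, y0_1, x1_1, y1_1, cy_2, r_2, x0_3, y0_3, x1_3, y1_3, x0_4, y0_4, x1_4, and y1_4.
x0_1 = 292; y0_1 = 164; x1_1 = 326; y1_1 = 252; cy_2 = 130; r_2 = 50; x0_3 = 78; y0_3 = 146; x1_3 = 222; y1_3 = 236; x0_4 = 220; y0_4 = 32; x1_4 = 308; y1_4 = 68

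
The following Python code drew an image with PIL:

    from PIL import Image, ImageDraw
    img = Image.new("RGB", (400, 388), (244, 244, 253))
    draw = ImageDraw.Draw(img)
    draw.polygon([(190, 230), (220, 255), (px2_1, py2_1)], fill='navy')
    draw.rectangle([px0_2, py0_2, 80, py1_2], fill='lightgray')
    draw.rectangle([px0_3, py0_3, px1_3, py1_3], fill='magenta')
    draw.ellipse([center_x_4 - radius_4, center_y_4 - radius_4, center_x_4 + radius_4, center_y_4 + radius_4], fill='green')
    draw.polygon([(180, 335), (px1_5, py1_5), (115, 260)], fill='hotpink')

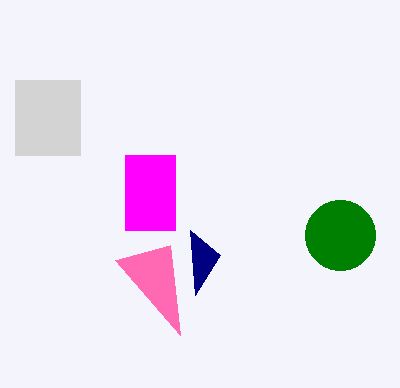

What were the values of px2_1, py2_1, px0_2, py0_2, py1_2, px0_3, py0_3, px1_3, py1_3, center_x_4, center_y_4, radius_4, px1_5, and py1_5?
px2_1 = 195
py2_1 = 295
px0_2 = 15
py0_2 = 80
py1_2 = 155
px0_3 = 125
py0_3 = 155
px1_3 = 175
py1_3 = 230
center_x_4 = 340
center_y_4 = 235
radius_4 = 35
px1_5 = 170
py1_5 = 245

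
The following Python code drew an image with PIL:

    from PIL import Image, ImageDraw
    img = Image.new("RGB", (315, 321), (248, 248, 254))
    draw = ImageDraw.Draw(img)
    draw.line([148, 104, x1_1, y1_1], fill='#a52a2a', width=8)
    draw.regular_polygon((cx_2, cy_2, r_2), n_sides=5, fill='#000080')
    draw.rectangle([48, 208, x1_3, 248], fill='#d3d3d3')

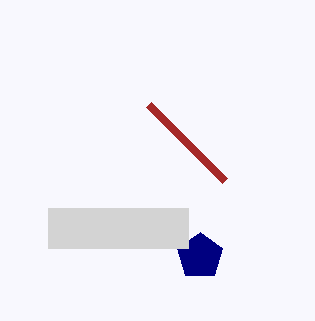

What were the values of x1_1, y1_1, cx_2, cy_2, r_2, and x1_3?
x1_1 = 224
y1_1 = 180
cx_2 = 200
cy_2 = 256
r_2 = 24
x1_3 = 188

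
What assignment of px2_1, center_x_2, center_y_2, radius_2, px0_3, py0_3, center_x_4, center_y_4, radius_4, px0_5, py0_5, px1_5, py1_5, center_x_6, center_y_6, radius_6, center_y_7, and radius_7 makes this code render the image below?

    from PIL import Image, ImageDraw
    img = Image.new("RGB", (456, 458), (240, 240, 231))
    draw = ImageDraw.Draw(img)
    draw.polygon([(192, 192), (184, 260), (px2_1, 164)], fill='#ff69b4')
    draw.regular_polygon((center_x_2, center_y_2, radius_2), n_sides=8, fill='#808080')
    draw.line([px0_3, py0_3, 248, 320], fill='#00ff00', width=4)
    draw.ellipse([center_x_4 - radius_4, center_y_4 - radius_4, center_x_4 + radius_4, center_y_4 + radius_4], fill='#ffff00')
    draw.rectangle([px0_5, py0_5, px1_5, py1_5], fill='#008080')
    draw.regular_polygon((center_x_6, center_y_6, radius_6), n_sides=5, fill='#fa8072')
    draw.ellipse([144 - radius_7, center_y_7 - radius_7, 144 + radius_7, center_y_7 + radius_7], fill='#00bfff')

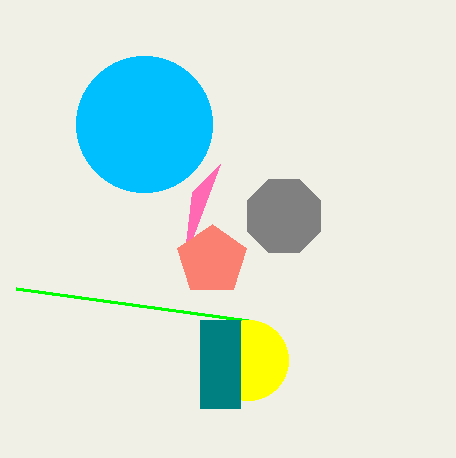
px2_1 = 220; center_x_2 = 284; center_y_2 = 216; radius_2 = 40; px0_3 = 16; py0_3 = 288; center_x_4 = 248; center_y_4 = 360; radius_4 = 40; px0_5 = 200; py0_5 = 320; px1_5 = 240; py1_5 = 408; center_x_6 = 212; center_y_6 = 260; radius_6 = 36; center_y_7 = 124; radius_7 = 68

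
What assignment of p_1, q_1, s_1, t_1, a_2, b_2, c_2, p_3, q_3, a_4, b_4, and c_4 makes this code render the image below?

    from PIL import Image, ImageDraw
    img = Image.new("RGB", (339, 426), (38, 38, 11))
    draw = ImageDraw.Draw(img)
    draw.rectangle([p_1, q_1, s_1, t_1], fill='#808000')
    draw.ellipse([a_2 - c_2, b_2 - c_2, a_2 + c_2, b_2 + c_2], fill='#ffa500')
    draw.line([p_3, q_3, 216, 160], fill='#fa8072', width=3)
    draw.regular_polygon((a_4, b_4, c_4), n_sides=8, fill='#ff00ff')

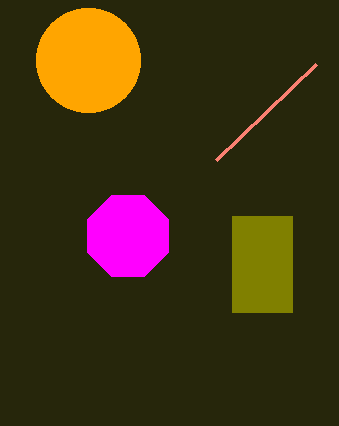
p_1 = 232; q_1 = 216; s_1 = 292; t_1 = 312; a_2 = 88; b_2 = 60; c_2 = 52; p_3 = 316; q_3 = 64; a_4 = 128; b_4 = 236; c_4 = 44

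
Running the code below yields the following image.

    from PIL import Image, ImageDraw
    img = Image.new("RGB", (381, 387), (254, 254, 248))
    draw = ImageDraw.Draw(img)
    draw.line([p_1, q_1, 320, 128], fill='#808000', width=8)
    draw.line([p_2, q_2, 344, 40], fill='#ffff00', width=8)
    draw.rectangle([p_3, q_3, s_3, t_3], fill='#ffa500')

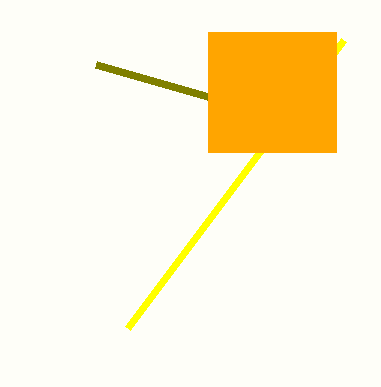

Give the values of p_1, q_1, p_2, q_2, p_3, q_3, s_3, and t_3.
p_1 = 96; q_1 = 64; p_2 = 128; q_2 = 328; p_3 = 208; q_3 = 32; s_3 = 336; t_3 = 152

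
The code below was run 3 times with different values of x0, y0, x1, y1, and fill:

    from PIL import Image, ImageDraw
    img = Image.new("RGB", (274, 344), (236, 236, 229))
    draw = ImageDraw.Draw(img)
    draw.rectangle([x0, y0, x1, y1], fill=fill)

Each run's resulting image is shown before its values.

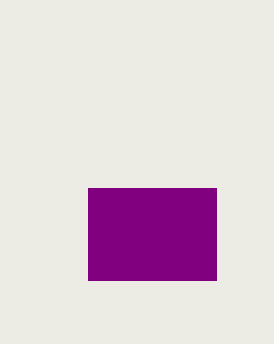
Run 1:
x0 = 88, y0 = 188, x1 = 216, y1 = 280, fill = 'purple'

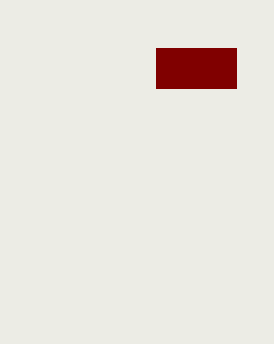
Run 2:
x0 = 156; y0 = 48; x1 = 236; y1 = 88; fill = 'maroon'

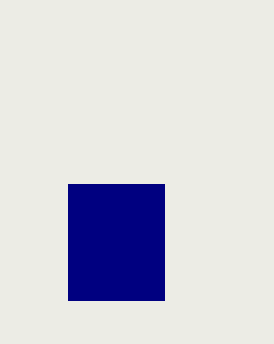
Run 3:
x0 = 68
y0 = 184
x1 = 164
y1 = 300
fill = 'navy'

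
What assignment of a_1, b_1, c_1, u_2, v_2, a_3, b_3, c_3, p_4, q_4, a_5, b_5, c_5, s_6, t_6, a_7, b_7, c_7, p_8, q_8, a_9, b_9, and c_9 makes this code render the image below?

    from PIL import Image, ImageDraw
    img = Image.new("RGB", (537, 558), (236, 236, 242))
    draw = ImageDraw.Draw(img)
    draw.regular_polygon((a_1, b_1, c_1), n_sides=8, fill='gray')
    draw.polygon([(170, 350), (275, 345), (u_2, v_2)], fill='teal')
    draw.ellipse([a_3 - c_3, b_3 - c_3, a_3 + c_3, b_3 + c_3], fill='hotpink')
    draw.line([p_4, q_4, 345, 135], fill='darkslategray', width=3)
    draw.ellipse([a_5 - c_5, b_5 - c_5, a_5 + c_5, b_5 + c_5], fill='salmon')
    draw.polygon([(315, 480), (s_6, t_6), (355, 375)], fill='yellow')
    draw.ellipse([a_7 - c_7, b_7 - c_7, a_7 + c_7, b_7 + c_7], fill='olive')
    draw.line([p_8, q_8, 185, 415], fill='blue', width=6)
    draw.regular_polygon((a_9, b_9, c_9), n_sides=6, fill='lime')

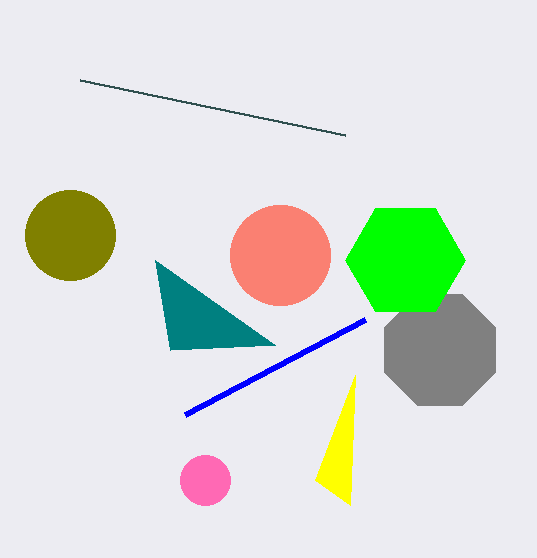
a_1 = 440, b_1 = 350, c_1 = 60, u_2 = 155, v_2 = 260, a_3 = 205, b_3 = 480, c_3 = 25, p_4 = 80, q_4 = 80, a_5 = 280, b_5 = 255, c_5 = 50, s_6 = 350, t_6 = 505, a_7 = 70, b_7 = 235, c_7 = 45, p_8 = 365, q_8 = 320, a_9 = 405, b_9 = 260, c_9 = 60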